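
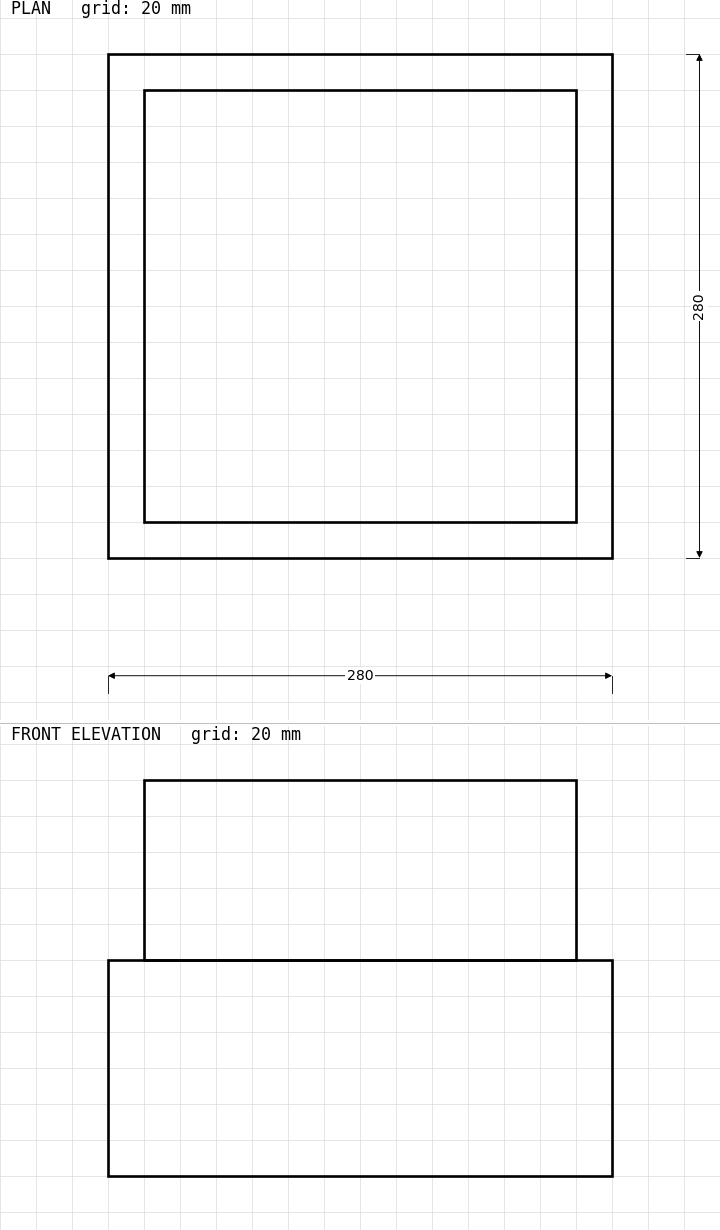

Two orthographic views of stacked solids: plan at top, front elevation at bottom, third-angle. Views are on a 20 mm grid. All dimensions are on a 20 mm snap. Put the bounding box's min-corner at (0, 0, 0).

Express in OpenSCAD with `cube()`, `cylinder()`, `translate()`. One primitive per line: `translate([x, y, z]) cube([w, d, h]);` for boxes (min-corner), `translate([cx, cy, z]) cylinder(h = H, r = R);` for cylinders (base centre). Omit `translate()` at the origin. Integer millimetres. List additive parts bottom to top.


cube([280, 280, 120]);
translate([20, 20, 120]) cube([240, 240, 100]);


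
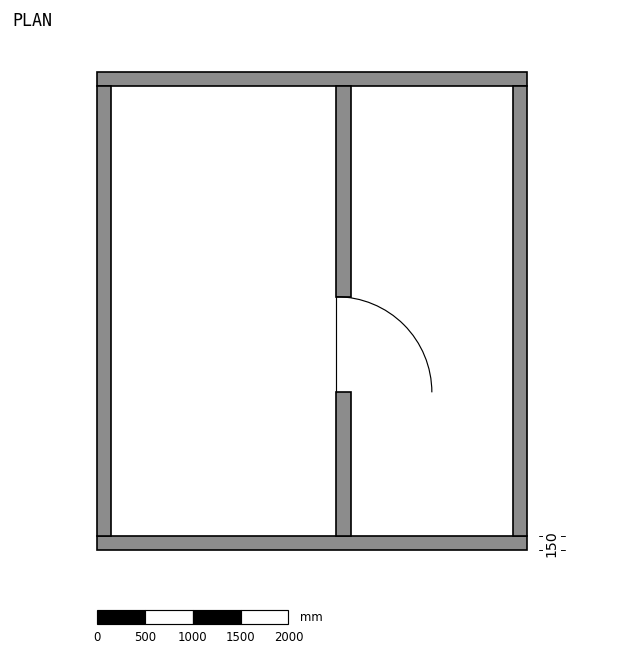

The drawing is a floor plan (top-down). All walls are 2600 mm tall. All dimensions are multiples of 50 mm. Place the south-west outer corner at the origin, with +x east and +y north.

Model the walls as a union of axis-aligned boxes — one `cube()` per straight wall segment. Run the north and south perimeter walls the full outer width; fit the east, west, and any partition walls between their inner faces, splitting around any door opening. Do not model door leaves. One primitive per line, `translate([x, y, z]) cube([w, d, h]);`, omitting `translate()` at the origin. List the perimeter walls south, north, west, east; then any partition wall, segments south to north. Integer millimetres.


cube([4500, 150, 2600]);
translate([0, 4850, 0]) cube([4500, 150, 2600]);
translate([0, 150, 0]) cube([150, 4700, 2600]);
translate([4350, 150, 0]) cube([150, 4700, 2600]);
translate([2500, 150, 0]) cube([150, 1500, 2600]);
translate([2500, 2650, 0]) cube([150, 2200, 2600]);


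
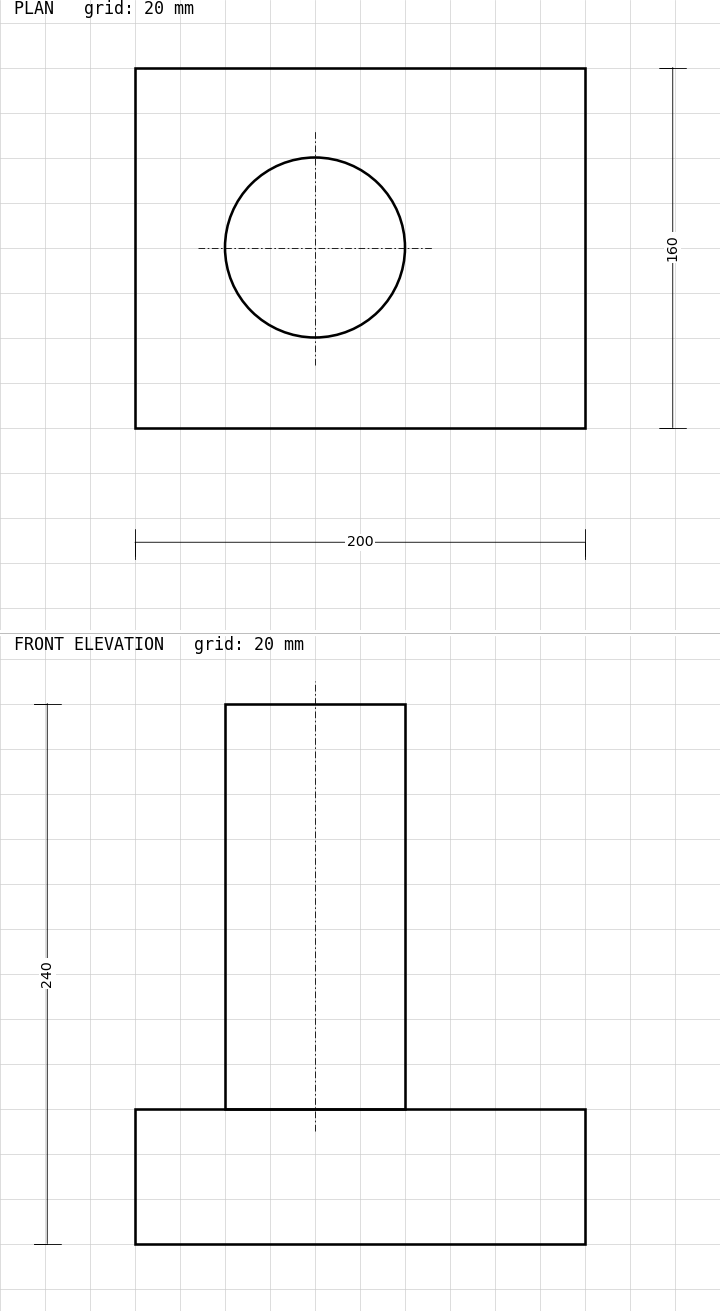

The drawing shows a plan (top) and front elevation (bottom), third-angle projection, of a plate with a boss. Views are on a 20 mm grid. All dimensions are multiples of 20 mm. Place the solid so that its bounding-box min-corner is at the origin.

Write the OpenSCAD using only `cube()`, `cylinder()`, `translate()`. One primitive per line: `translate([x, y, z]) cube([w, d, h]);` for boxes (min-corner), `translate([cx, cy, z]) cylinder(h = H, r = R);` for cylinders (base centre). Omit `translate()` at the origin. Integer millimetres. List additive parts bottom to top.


cube([200, 160, 60]);
translate([80, 80, 60]) cylinder(h = 180, r = 40);


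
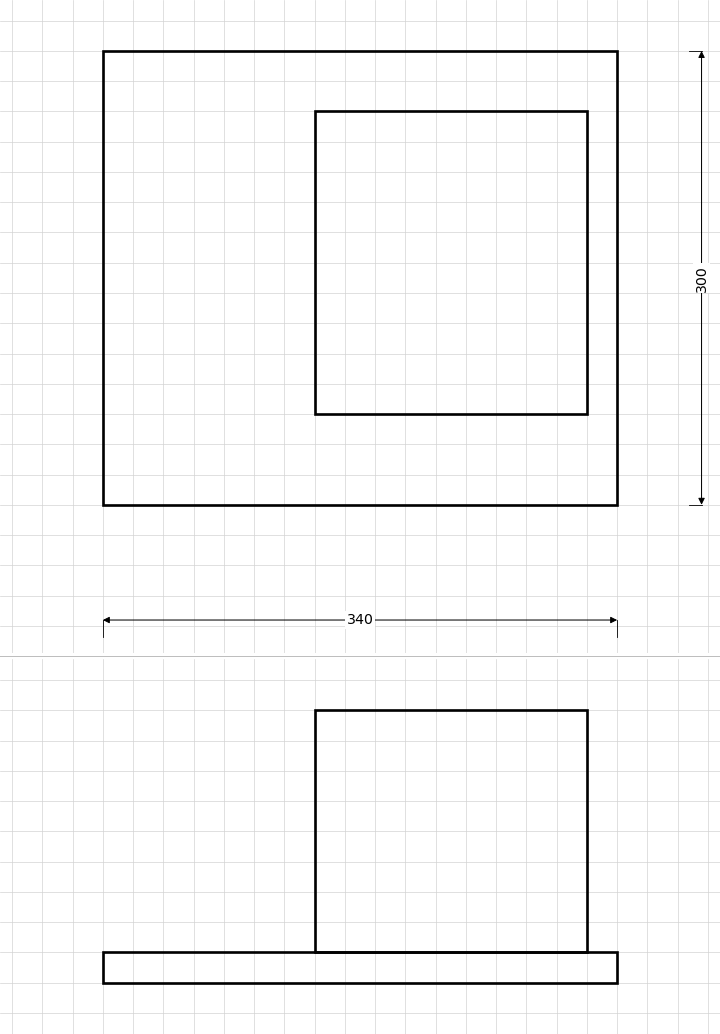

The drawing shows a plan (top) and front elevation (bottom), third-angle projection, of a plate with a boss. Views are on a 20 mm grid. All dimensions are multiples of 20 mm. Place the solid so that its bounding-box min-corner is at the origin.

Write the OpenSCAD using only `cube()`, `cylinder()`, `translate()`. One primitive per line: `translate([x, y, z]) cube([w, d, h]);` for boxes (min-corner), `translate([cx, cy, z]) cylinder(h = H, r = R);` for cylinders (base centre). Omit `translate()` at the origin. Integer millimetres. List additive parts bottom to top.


cube([340, 300, 20]);
translate([140, 60, 20]) cube([180, 200, 160]);


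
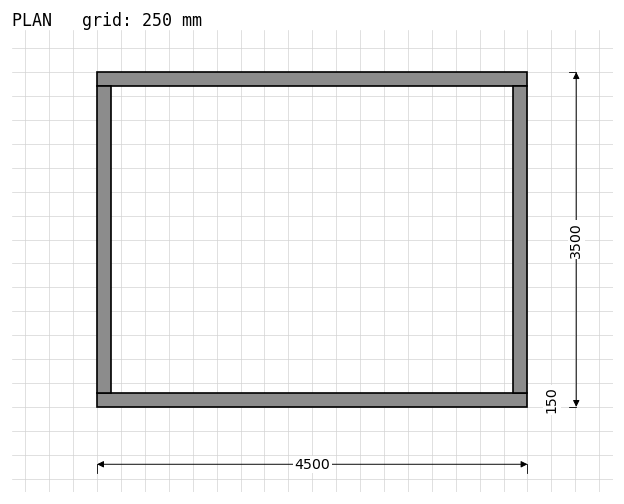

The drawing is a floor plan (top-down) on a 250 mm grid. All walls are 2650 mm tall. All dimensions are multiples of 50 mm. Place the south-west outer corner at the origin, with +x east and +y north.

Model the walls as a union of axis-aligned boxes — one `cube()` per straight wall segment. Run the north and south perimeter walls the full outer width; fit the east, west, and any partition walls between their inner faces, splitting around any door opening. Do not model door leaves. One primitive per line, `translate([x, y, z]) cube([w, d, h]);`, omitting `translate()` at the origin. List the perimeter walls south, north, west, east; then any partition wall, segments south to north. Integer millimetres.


cube([4500, 150, 2650]);
translate([0, 3350, 0]) cube([4500, 150, 2650]);
translate([0, 150, 0]) cube([150, 3200, 2650]);
translate([4350, 150, 0]) cube([150, 3200, 2650]);


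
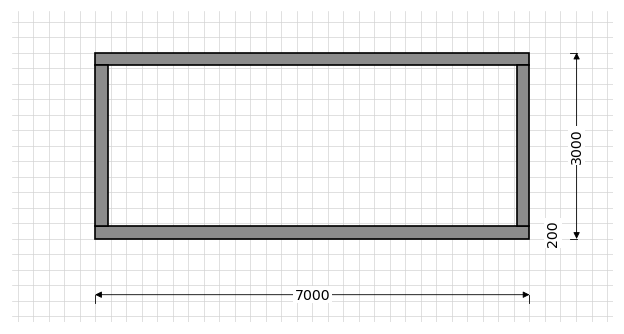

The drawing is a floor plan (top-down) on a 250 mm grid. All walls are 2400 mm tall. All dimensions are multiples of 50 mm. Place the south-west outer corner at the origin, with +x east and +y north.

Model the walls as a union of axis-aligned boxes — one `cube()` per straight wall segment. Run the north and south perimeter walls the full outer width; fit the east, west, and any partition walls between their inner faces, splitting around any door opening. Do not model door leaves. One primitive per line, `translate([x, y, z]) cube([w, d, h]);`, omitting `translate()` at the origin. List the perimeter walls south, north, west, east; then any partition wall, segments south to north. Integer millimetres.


cube([7000, 200, 2400]);
translate([0, 2800, 0]) cube([7000, 200, 2400]);
translate([0, 200, 0]) cube([200, 2600, 2400]);
translate([6800, 200, 0]) cube([200, 2600, 2400]);


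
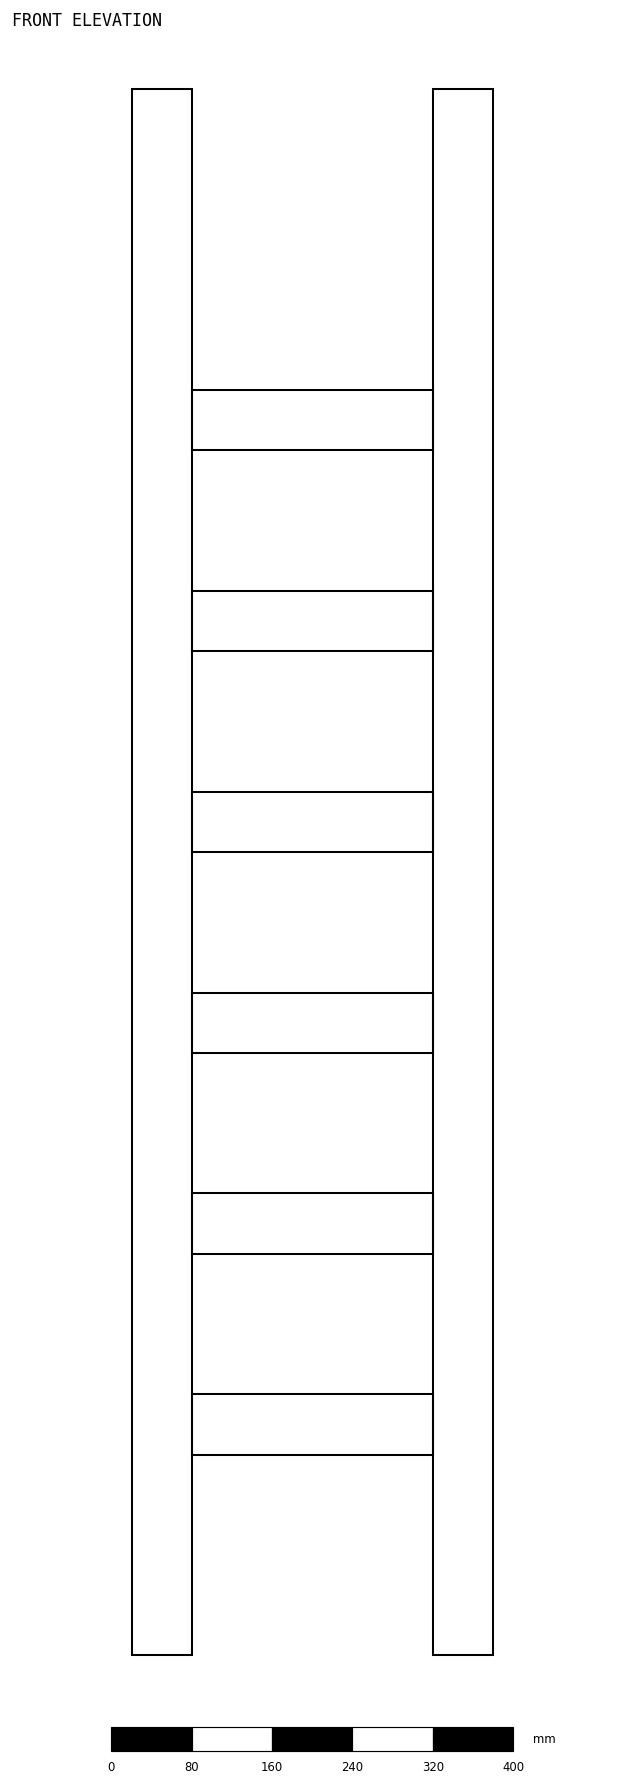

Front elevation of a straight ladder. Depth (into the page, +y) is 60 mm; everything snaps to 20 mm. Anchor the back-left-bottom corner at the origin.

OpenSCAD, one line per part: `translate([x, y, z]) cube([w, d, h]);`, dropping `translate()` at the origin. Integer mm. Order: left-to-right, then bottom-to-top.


cube([60, 60, 1560]);
translate([60, 0, 200]) cube([240, 60, 60]);
translate([60, 0, 400]) cube([240, 60, 60]);
translate([60, 0, 600]) cube([240, 60, 60]);
translate([60, 0, 800]) cube([240, 60, 60]);
translate([60, 0, 1000]) cube([240, 60, 60]);
translate([60, 0, 1200]) cube([240, 60, 60]);
translate([300, 0, 0]) cube([60, 60, 1560]);


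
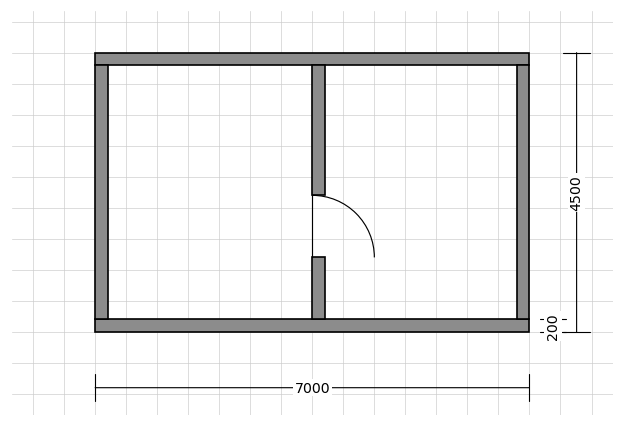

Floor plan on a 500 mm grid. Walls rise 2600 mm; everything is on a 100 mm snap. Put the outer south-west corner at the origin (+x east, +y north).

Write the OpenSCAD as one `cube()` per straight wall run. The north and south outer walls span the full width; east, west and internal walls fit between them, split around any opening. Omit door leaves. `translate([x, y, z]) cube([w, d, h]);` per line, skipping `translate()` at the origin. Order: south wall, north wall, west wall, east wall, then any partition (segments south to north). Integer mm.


cube([7000, 200, 2600]);
translate([0, 4300, 0]) cube([7000, 200, 2600]);
translate([0, 200, 0]) cube([200, 4100, 2600]);
translate([6800, 200, 0]) cube([200, 4100, 2600]);
translate([3500, 200, 0]) cube([200, 1000, 2600]);
translate([3500, 2200, 0]) cube([200, 2100, 2600]);


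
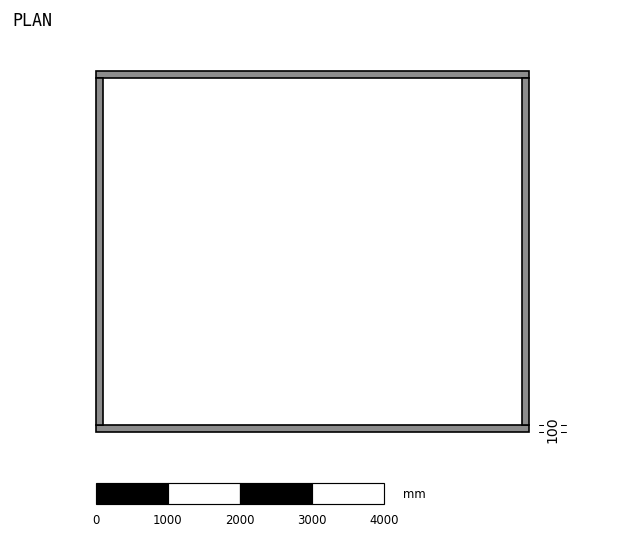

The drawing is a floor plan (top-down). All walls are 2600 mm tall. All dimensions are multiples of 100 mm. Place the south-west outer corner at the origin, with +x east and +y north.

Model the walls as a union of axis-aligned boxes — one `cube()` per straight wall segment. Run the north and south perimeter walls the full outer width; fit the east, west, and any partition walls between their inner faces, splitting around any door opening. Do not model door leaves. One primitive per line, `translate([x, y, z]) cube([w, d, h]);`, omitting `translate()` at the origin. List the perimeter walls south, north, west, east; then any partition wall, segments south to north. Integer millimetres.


cube([6000, 100, 2600]);
translate([0, 4900, 0]) cube([6000, 100, 2600]);
translate([0, 100, 0]) cube([100, 4800, 2600]);
translate([5900, 100, 0]) cube([100, 4800, 2600]);


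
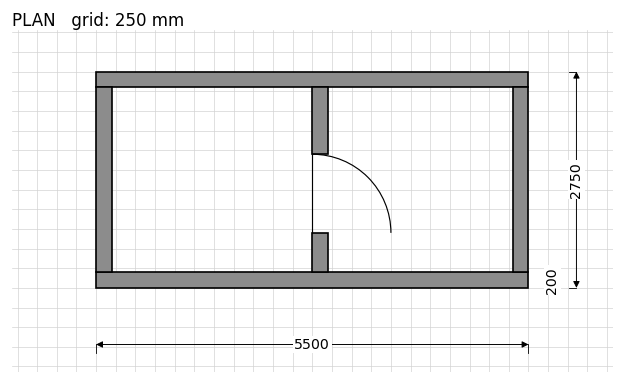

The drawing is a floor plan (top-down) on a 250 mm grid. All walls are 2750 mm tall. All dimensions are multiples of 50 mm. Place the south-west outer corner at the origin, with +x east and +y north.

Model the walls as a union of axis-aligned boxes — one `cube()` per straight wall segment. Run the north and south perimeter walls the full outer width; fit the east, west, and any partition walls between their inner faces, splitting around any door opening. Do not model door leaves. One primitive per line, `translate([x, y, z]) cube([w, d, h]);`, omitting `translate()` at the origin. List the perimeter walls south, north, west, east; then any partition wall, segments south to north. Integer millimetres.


cube([5500, 200, 2750]);
translate([0, 2550, 0]) cube([5500, 200, 2750]);
translate([0, 200, 0]) cube([200, 2350, 2750]);
translate([5300, 200, 0]) cube([200, 2350, 2750]);
translate([2750, 200, 0]) cube([200, 500, 2750]);
translate([2750, 1700, 0]) cube([200, 850, 2750]);


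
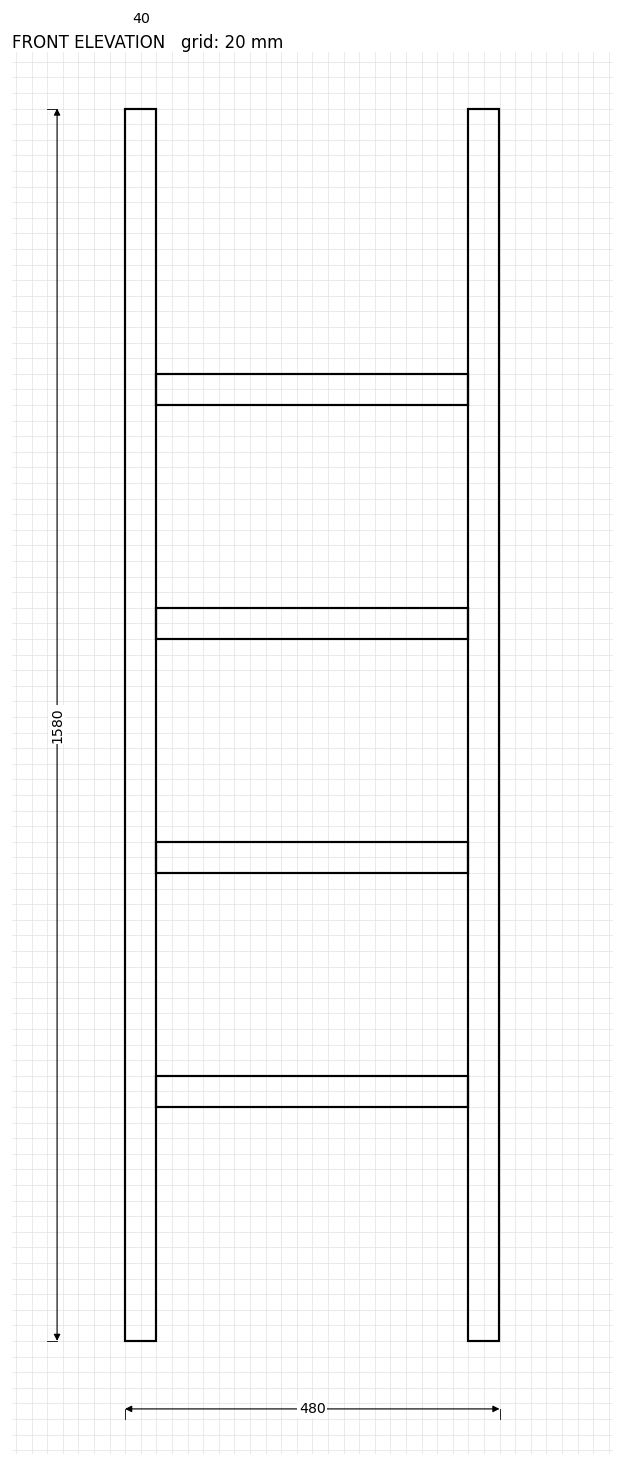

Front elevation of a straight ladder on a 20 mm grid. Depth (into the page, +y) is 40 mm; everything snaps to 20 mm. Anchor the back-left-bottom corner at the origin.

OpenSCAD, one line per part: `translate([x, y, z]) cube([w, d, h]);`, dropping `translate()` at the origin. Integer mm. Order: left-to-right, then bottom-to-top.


cube([40, 40, 1580]);
translate([40, 0, 300]) cube([400, 40, 40]);
translate([40, 0, 600]) cube([400, 40, 40]);
translate([40, 0, 900]) cube([400, 40, 40]);
translate([40, 0, 1200]) cube([400, 40, 40]);
translate([440, 0, 0]) cube([40, 40, 1580]);


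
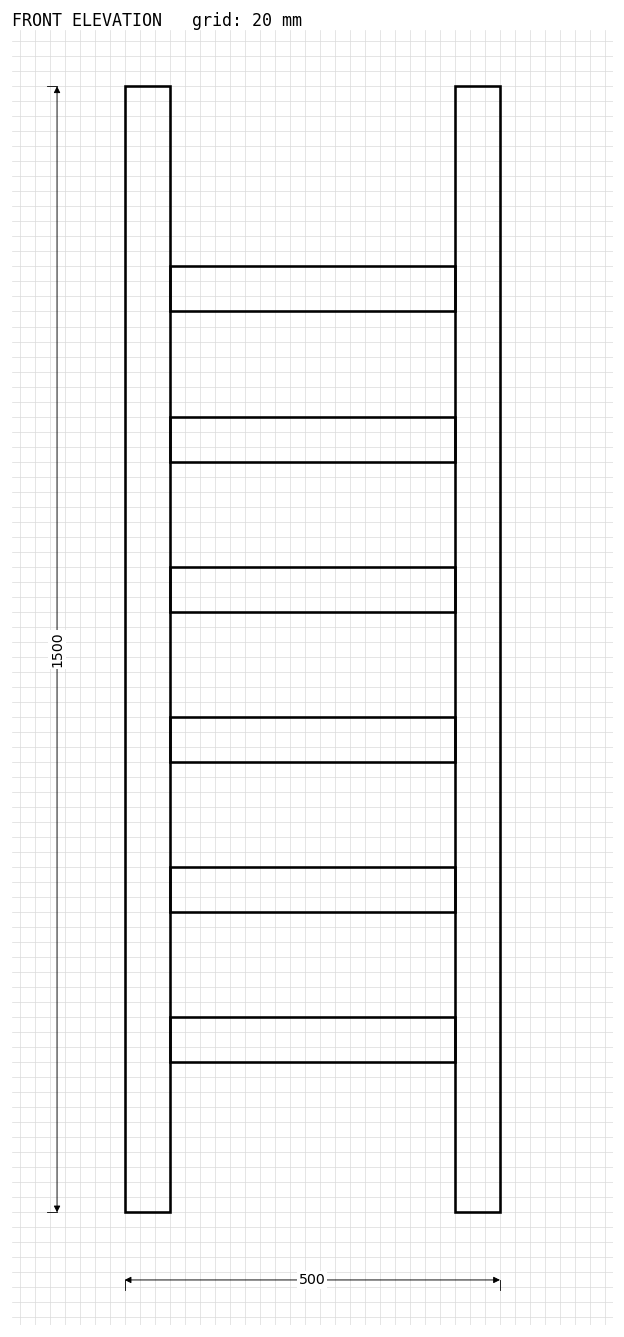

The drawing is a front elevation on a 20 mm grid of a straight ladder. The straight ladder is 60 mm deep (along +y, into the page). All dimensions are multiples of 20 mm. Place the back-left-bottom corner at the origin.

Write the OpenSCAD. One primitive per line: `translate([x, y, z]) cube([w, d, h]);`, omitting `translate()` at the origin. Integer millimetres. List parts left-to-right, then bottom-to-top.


cube([60, 60, 1500]);
translate([60, 0, 200]) cube([380, 60, 60]);
translate([60, 0, 400]) cube([380, 60, 60]);
translate([60, 0, 600]) cube([380, 60, 60]);
translate([60, 0, 800]) cube([380, 60, 60]);
translate([60, 0, 1000]) cube([380, 60, 60]);
translate([60, 0, 1200]) cube([380, 60, 60]);
translate([440, 0, 0]) cube([60, 60, 1500]);


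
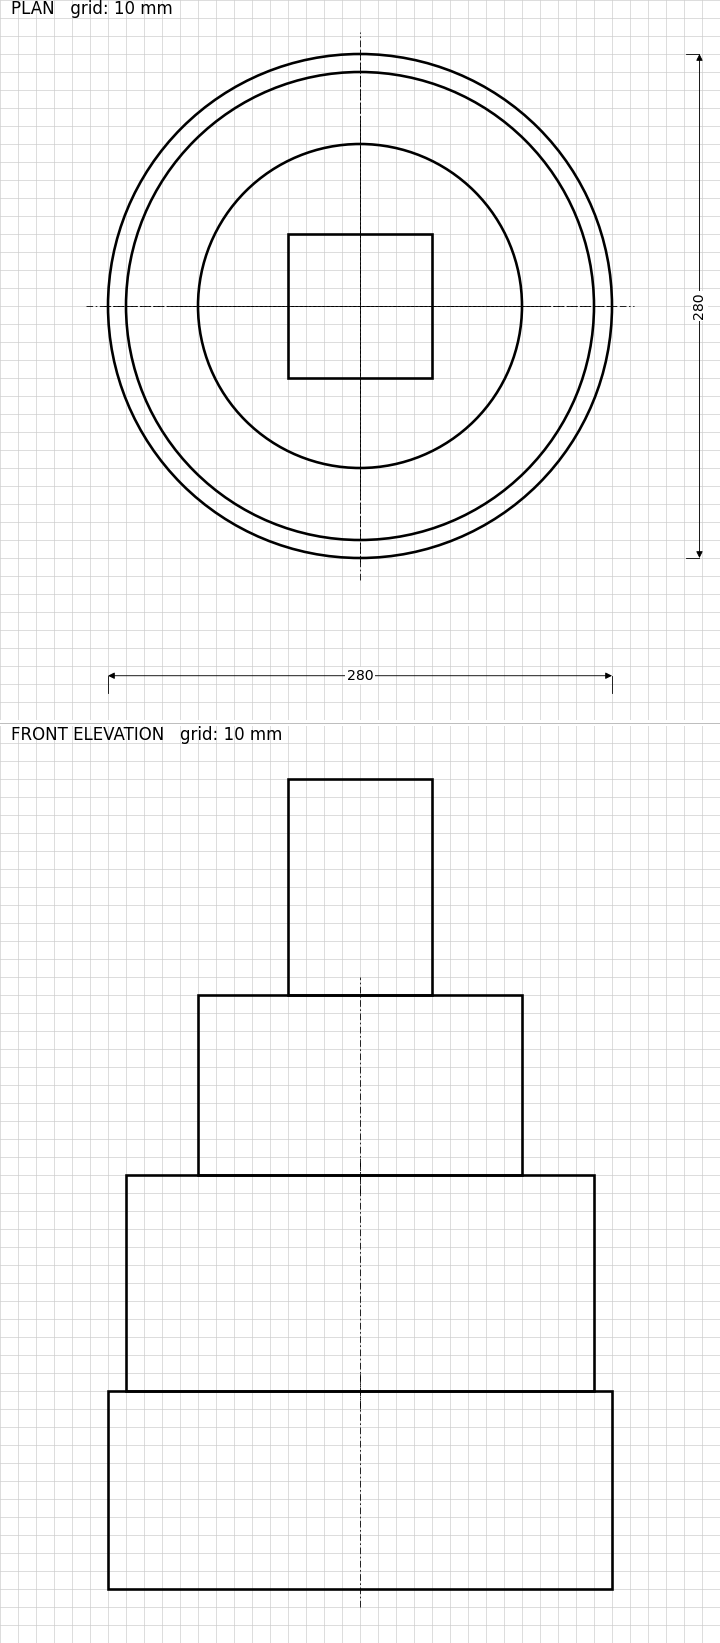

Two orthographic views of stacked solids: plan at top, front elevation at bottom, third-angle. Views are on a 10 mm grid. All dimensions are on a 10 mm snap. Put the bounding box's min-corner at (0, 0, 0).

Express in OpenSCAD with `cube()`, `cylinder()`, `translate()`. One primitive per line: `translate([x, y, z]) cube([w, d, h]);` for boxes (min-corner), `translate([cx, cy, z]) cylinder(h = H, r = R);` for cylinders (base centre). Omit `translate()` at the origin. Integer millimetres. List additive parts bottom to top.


translate([140, 140, 0]) cylinder(h = 110, r = 140);
translate([140, 140, 110]) cylinder(h = 120, r = 130);
translate([140, 140, 230]) cylinder(h = 100, r = 90);
translate([100, 100, 330]) cube([80, 80, 120]);


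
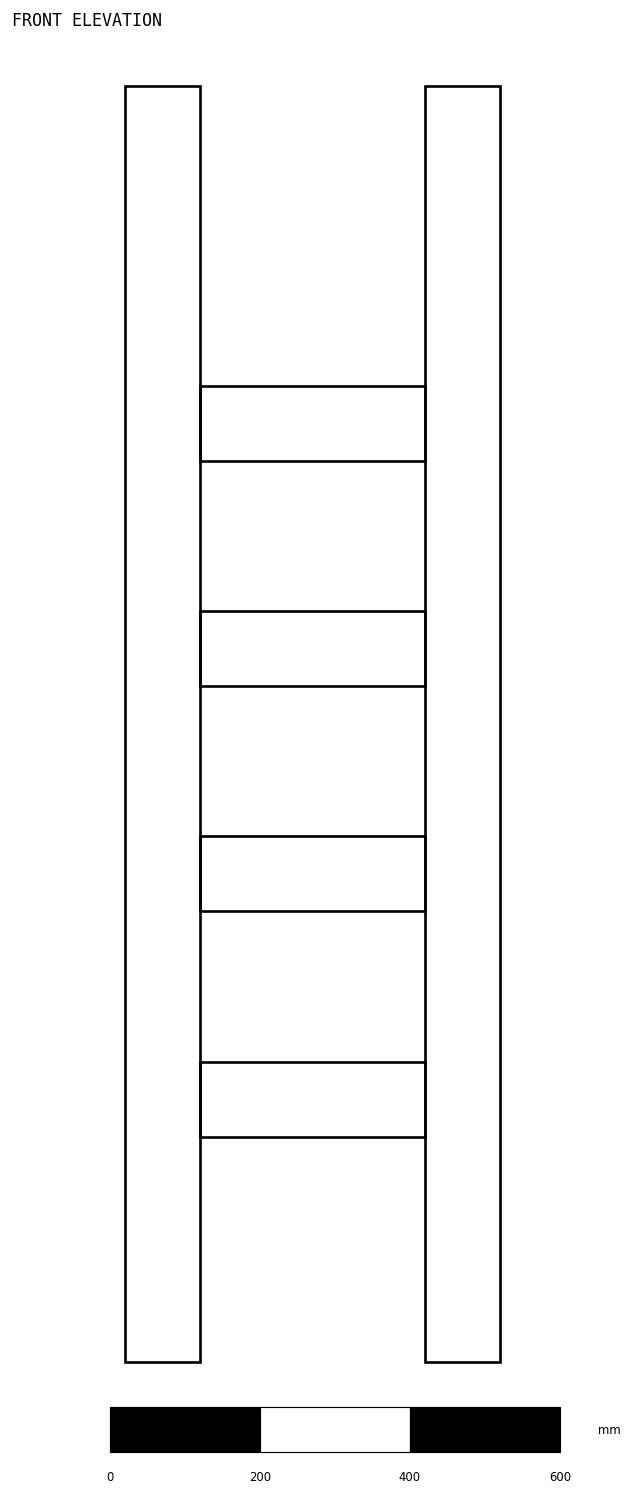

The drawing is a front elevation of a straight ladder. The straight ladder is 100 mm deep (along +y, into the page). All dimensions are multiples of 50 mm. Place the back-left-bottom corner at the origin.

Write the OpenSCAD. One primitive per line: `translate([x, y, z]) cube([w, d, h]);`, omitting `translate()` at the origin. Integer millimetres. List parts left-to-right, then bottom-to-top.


cube([100, 100, 1700]);
translate([100, 0, 300]) cube([300, 100, 100]);
translate([100, 0, 600]) cube([300, 100, 100]);
translate([100, 0, 900]) cube([300, 100, 100]);
translate([100, 0, 1200]) cube([300, 100, 100]);
translate([400, 0, 0]) cube([100, 100, 1700]);


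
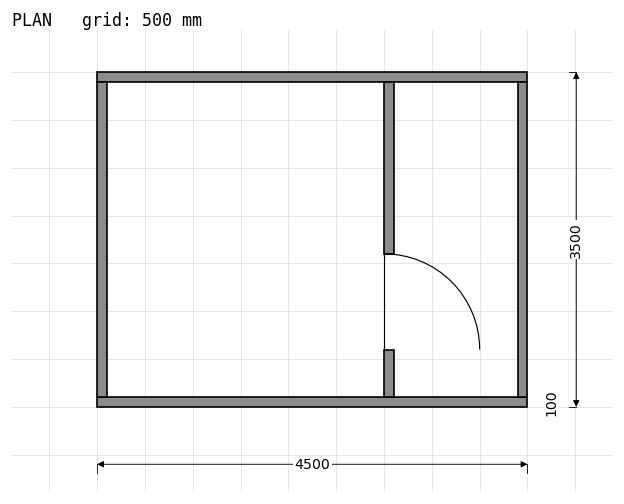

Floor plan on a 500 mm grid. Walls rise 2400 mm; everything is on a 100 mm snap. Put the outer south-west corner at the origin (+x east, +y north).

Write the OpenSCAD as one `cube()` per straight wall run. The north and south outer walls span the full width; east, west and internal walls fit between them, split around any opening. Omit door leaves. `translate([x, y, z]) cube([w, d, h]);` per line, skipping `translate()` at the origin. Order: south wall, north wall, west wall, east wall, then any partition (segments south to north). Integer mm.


cube([4500, 100, 2400]);
translate([0, 3400, 0]) cube([4500, 100, 2400]);
translate([0, 100, 0]) cube([100, 3300, 2400]);
translate([4400, 100, 0]) cube([100, 3300, 2400]);
translate([3000, 100, 0]) cube([100, 500, 2400]);
translate([3000, 1600, 0]) cube([100, 1800, 2400]);


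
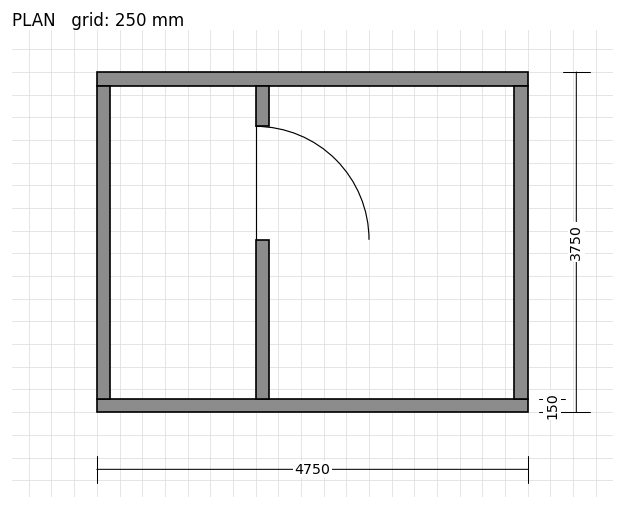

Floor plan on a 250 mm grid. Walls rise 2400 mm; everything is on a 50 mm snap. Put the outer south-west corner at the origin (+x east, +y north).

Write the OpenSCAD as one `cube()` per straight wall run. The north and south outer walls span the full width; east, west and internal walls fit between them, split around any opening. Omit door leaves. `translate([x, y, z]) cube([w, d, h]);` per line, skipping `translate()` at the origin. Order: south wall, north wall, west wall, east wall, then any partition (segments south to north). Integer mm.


cube([4750, 150, 2400]);
translate([0, 3600, 0]) cube([4750, 150, 2400]);
translate([0, 150, 0]) cube([150, 3450, 2400]);
translate([4600, 150, 0]) cube([150, 3450, 2400]);
translate([1750, 150, 0]) cube([150, 1750, 2400]);
translate([1750, 3150, 0]) cube([150, 450, 2400]);


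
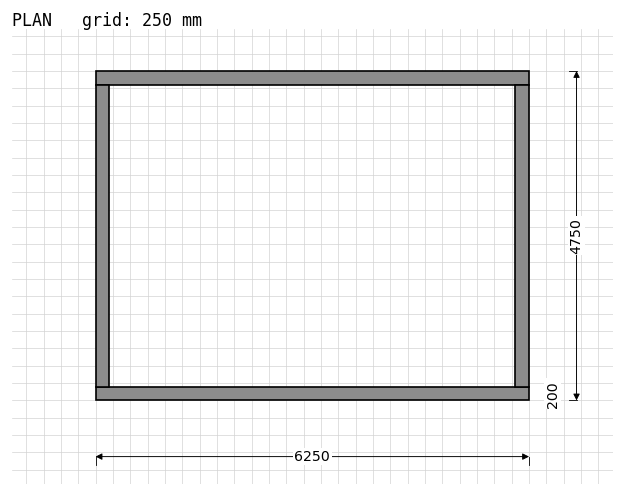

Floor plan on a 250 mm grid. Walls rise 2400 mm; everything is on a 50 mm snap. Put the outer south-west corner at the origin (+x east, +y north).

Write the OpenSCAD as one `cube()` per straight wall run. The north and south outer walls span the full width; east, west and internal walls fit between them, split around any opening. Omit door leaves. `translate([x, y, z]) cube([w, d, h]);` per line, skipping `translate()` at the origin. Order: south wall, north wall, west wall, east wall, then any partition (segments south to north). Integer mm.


cube([6250, 200, 2400]);
translate([0, 4550, 0]) cube([6250, 200, 2400]);
translate([0, 200, 0]) cube([200, 4350, 2400]);
translate([6050, 200, 0]) cube([200, 4350, 2400]);


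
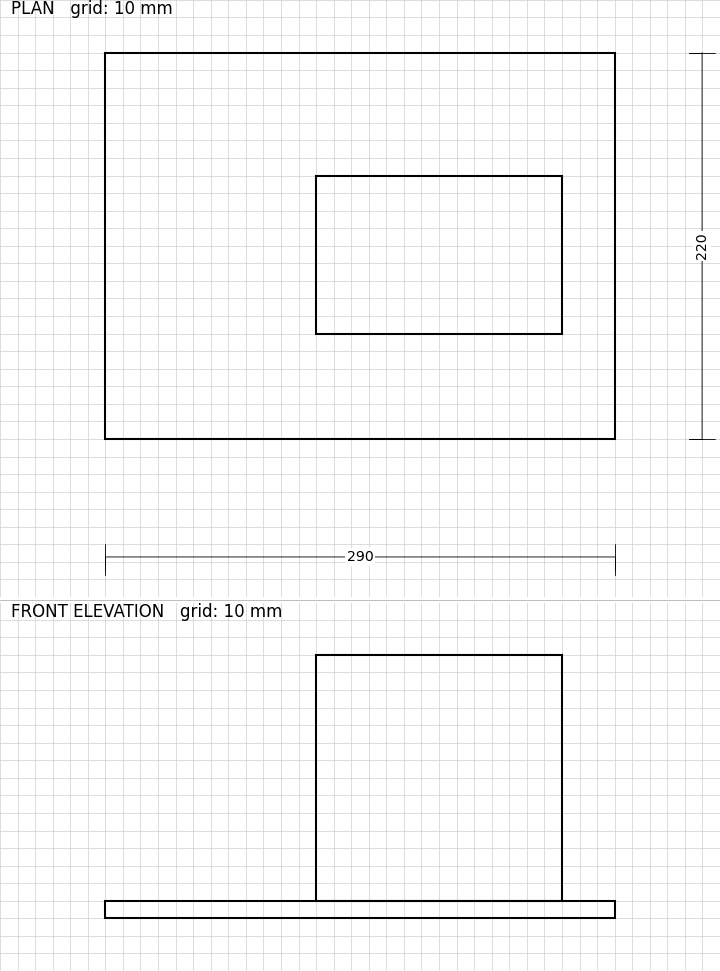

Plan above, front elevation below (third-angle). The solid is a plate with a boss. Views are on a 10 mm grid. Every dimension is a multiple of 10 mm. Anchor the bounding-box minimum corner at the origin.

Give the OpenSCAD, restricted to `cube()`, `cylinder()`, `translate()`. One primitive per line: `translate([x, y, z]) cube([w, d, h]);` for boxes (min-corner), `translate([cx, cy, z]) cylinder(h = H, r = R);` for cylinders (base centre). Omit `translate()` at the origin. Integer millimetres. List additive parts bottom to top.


cube([290, 220, 10]);
translate([120, 60, 10]) cube([140, 90, 140]);


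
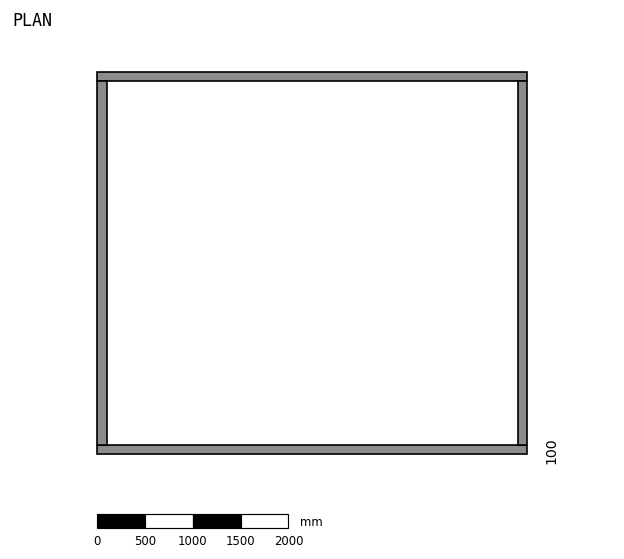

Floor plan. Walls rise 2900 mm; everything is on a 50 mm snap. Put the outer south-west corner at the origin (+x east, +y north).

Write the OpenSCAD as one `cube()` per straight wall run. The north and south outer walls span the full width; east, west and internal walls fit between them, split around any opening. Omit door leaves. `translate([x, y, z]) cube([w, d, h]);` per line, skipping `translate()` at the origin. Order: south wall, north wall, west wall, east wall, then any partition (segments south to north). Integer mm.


cube([4500, 100, 2900]);
translate([0, 3900, 0]) cube([4500, 100, 2900]);
translate([0, 100, 0]) cube([100, 3800, 2900]);
translate([4400, 100, 0]) cube([100, 3800, 2900]);


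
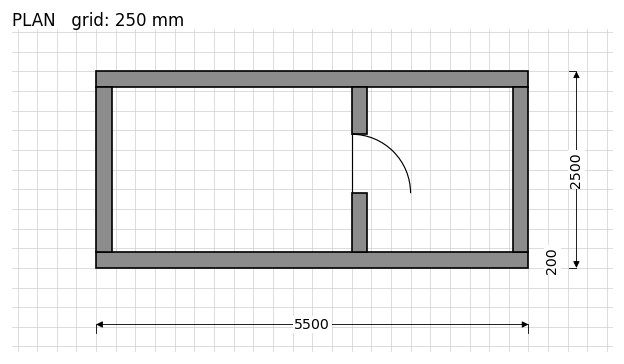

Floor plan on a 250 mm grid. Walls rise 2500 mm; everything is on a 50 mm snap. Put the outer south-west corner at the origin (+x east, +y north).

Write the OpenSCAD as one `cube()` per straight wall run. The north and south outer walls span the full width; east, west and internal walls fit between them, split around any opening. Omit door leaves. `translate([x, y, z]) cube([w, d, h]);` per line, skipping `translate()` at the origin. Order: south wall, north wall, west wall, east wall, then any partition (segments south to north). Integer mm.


cube([5500, 200, 2500]);
translate([0, 2300, 0]) cube([5500, 200, 2500]);
translate([0, 200, 0]) cube([200, 2100, 2500]);
translate([5300, 200, 0]) cube([200, 2100, 2500]);
translate([3250, 200, 0]) cube([200, 750, 2500]);
translate([3250, 1700, 0]) cube([200, 600, 2500]);


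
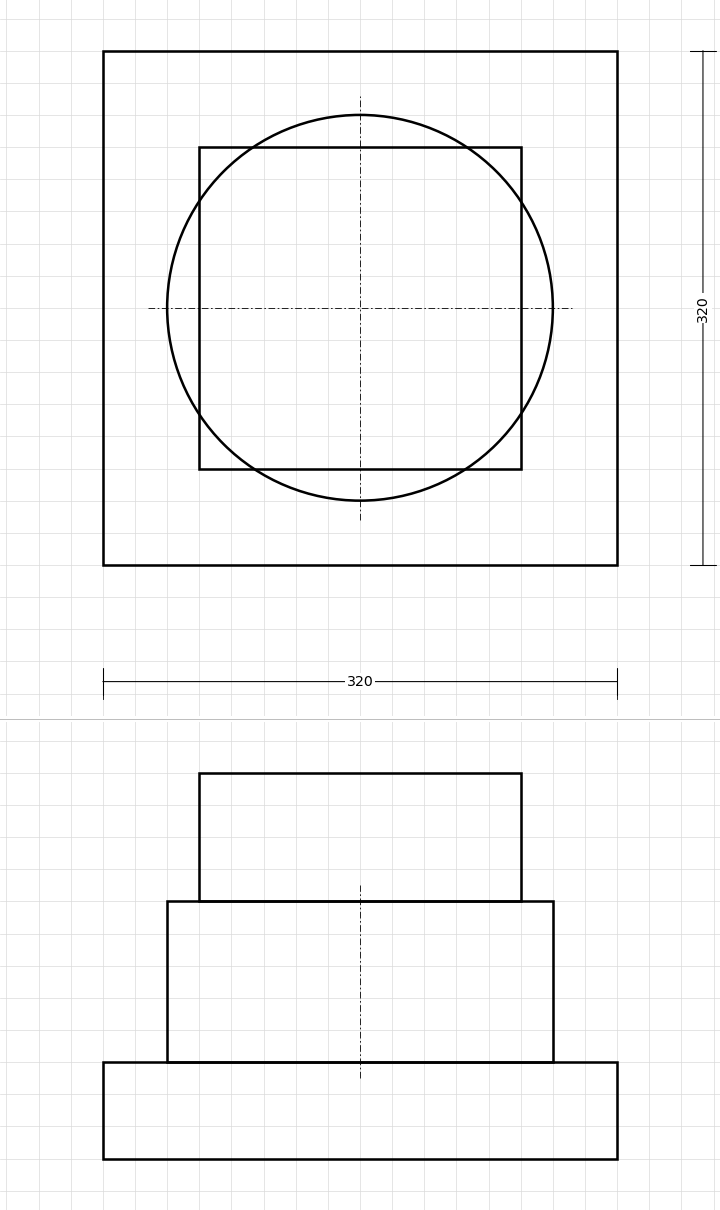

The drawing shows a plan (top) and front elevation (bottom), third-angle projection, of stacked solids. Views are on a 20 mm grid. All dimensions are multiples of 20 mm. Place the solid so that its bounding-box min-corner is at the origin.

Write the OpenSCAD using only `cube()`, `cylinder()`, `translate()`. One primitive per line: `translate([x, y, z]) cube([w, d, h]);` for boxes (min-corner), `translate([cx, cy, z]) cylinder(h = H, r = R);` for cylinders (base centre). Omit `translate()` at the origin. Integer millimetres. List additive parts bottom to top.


cube([320, 320, 60]);
translate([160, 160, 60]) cylinder(h = 100, r = 120);
translate([60, 60, 160]) cube([200, 200, 80]);


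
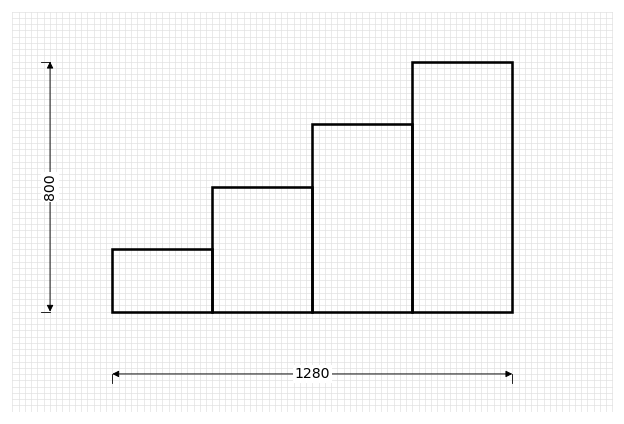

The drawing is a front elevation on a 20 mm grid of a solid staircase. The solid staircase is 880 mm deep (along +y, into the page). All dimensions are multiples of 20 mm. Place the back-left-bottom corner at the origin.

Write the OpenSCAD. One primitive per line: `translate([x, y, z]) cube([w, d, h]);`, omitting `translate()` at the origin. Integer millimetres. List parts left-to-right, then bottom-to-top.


cube([320, 880, 200]);
translate([320, 0, 0]) cube([320, 880, 400]);
translate([640, 0, 0]) cube([320, 880, 600]);
translate([960, 0, 0]) cube([320, 880, 800]);


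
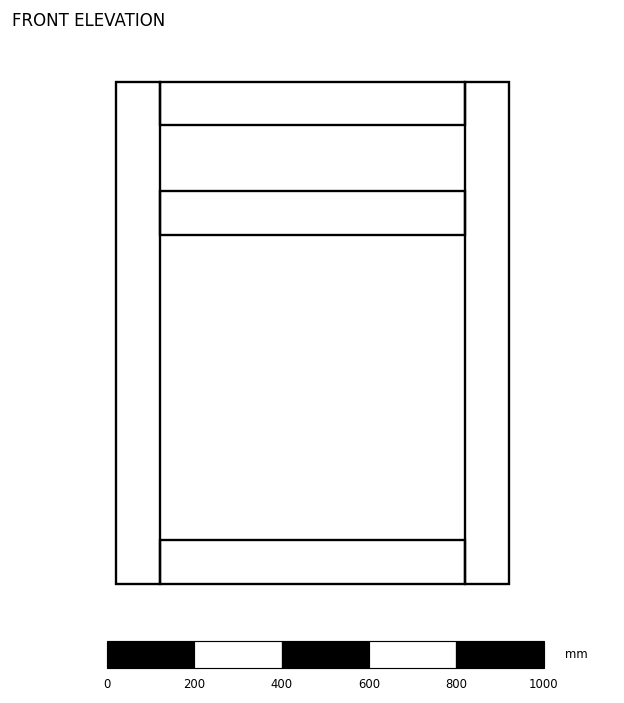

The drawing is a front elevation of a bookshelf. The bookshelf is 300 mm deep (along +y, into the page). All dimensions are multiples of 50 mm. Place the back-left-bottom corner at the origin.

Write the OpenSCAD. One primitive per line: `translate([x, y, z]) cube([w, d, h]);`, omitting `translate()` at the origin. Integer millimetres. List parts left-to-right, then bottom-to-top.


cube([100, 300, 1150]);
translate([100, 0, 0]) cube([700, 300, 100]);
translate([100, 0, 800]) cube([700, 300, 100]);
translate([100, 0, 1050]) cube([700, 300, 100]);
translate([800, 0, 0]) cube([100, 300, 1150]);


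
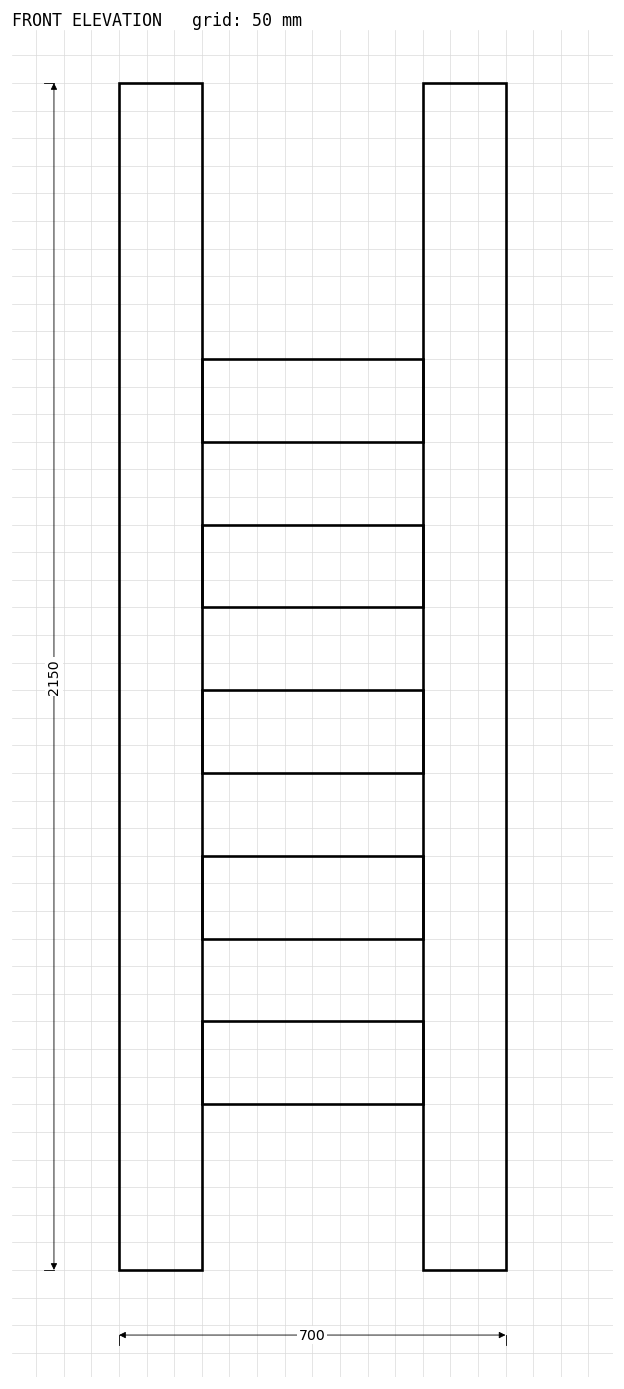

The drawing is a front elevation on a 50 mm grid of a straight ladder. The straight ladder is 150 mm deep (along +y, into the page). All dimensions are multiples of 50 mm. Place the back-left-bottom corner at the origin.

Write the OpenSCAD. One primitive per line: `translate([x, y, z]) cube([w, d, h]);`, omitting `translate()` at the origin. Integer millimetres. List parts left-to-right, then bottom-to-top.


cube([150, 150, 2150]);
translate([150, 0, 300]) cube([400, 150, 150]);
translate([150, 0, 600]) cube([400, 150, 150]);
translate([150, 0, 900]) cube([400, 150, 150]);
translate([150, 0, 1200]) cube([400, 150, 150]);
translate([150, 0, 1500]) cube([400, 150, 150]);
translate([550, 0, 0]) cube([150, 150, 2150]);


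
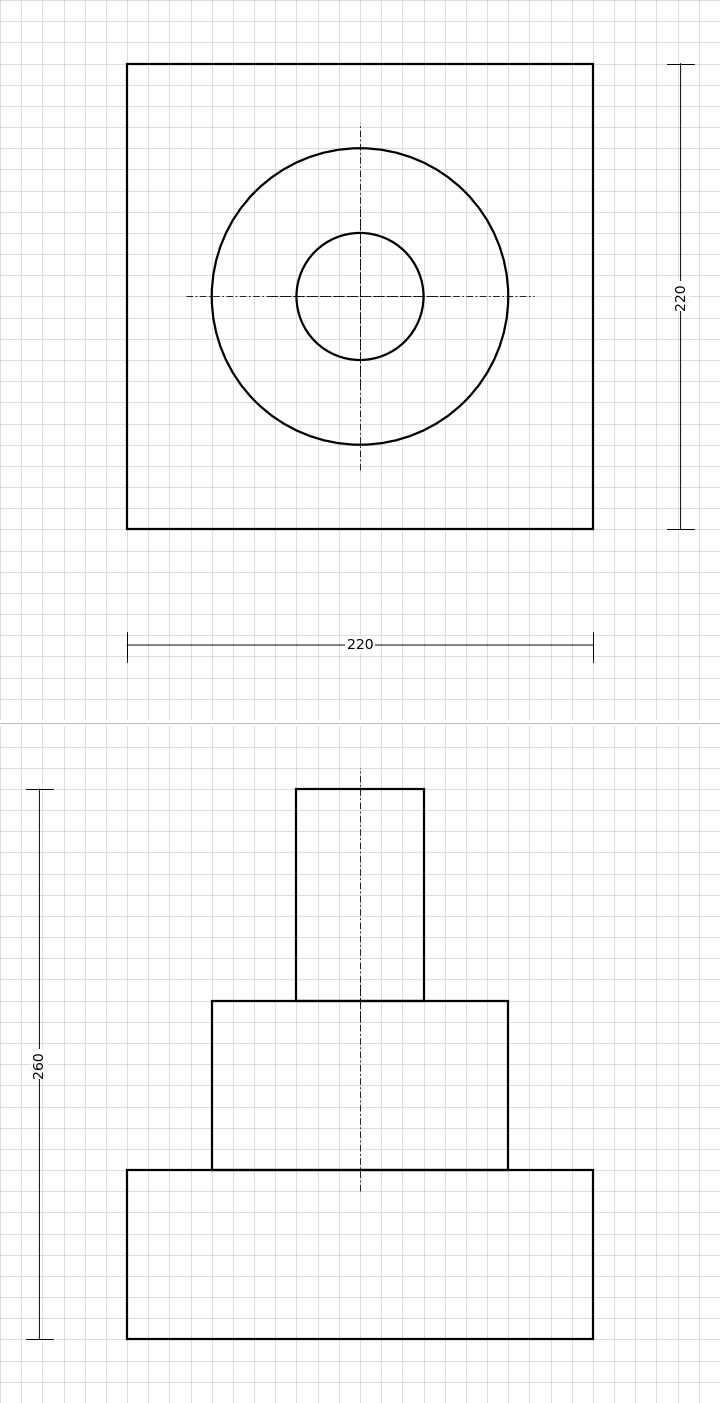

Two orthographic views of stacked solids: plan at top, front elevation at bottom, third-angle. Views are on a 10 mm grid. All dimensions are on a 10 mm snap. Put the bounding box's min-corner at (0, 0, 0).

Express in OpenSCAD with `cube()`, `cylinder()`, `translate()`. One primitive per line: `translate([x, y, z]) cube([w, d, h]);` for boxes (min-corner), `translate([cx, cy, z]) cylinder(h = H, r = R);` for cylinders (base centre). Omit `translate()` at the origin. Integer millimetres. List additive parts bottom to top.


cube([220, 220, 80]);
translate([110, 110, 80]) cylinder(h = 80, r = 70);
translate([110, 110, 160]) cylinder(h = 100, r = 30);


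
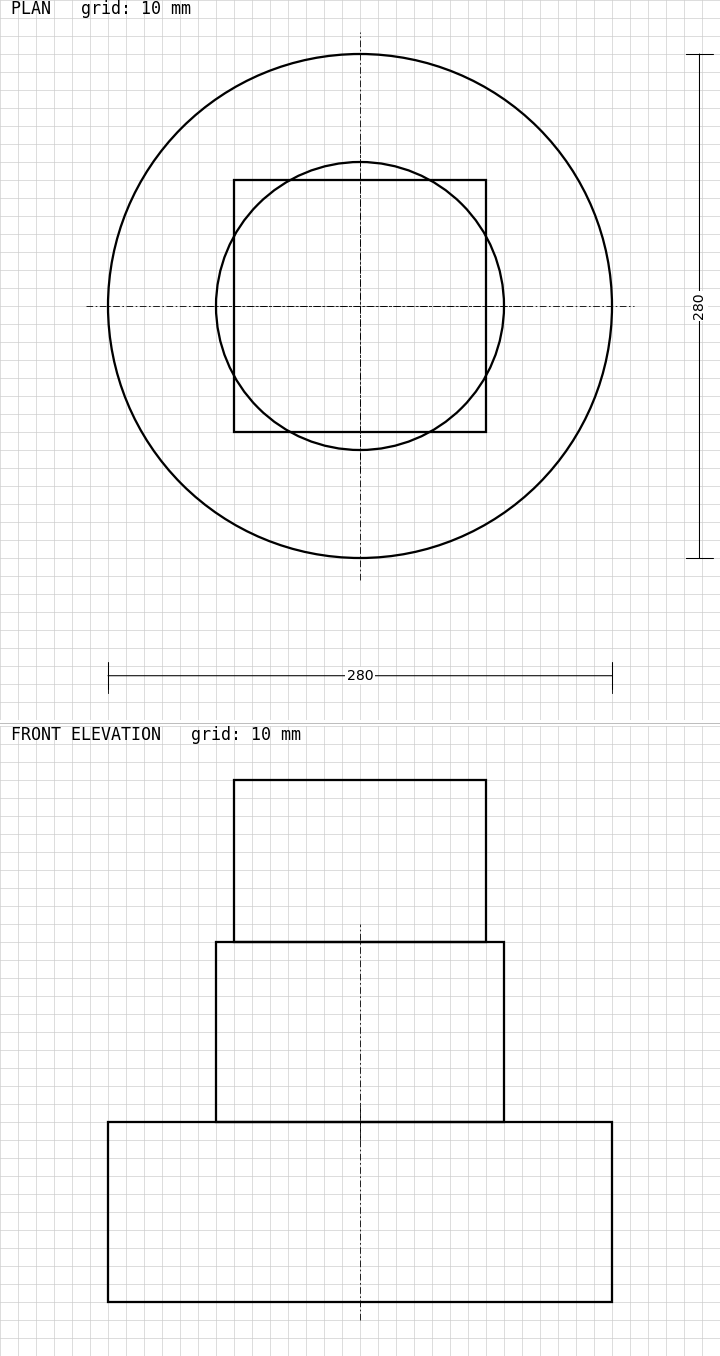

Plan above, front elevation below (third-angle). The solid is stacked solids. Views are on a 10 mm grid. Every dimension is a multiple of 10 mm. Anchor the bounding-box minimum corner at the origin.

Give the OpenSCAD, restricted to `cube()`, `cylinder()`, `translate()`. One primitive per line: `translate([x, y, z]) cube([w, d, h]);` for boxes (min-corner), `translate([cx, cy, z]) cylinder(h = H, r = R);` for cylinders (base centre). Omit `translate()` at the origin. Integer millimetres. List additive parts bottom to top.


translate([140, 140, 0]) cylinder(h = 100, r = 140);
translate([140, 140, 100]) cylinder(h = 100, r = 80);
translate([70, 70, 200]) cube([140, 140, 90]);


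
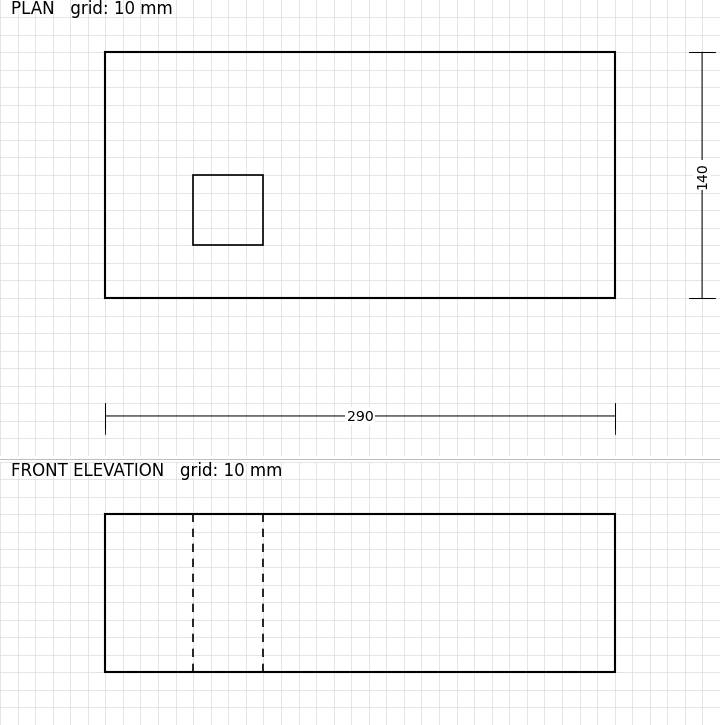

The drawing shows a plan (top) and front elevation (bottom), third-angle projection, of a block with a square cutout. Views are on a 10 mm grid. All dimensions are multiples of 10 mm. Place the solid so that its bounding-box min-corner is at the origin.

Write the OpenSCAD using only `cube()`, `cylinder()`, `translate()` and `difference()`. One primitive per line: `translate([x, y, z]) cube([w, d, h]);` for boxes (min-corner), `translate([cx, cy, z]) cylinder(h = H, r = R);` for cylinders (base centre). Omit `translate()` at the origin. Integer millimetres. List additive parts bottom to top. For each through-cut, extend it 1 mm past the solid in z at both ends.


difference() {
  cube([290, 140, 90]);
  translate([50, 30, -1]) cube([40, 40, 92]);
}


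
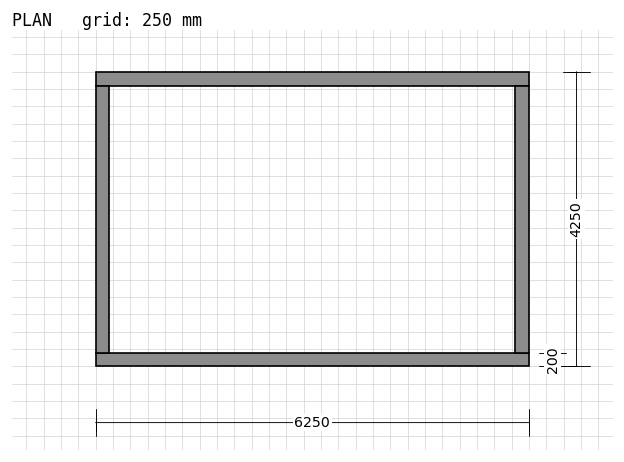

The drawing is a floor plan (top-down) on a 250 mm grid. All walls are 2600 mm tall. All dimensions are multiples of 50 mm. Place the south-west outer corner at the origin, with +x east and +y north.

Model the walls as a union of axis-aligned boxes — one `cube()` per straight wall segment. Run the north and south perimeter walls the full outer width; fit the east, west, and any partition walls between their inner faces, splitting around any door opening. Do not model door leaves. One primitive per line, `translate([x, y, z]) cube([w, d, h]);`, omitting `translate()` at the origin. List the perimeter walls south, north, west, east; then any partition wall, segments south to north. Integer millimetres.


cube([6250, 200, 2600]);
translate([0, 4050, 0]) cube([6250, 200, 2600]);
translate([0, 200, 0]) cube([200, 3850, 2600]);
translate([6050, 200, 0]) cube([200, 3850, 2600]);


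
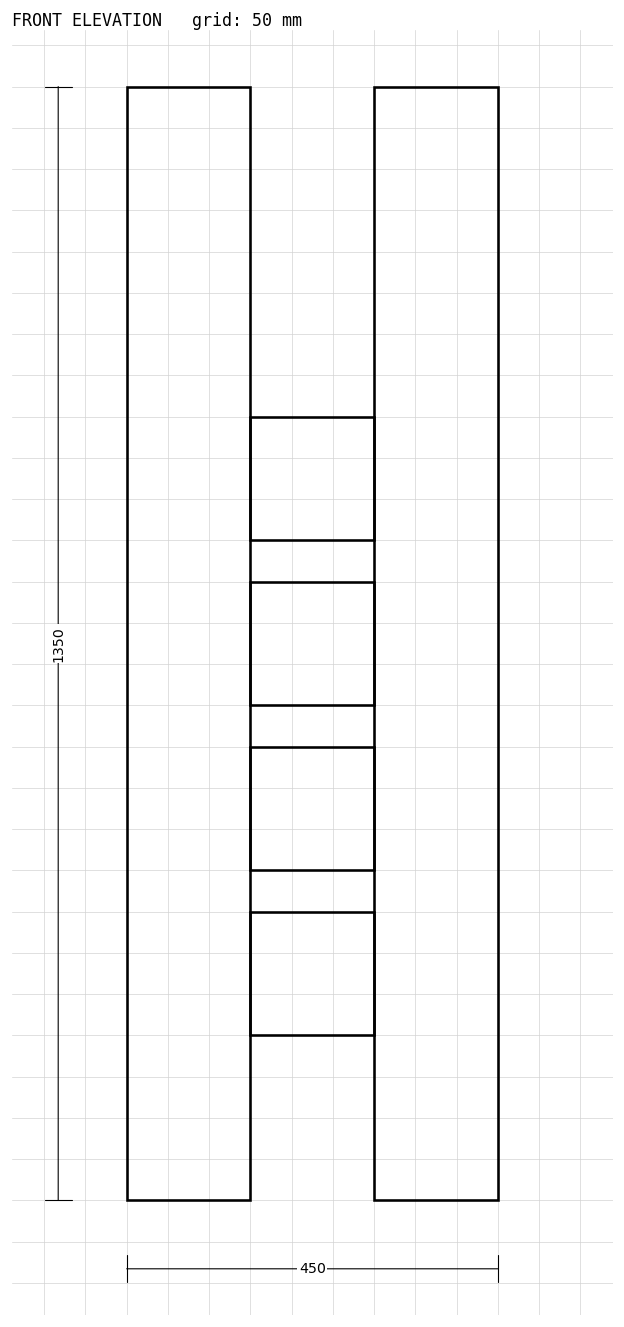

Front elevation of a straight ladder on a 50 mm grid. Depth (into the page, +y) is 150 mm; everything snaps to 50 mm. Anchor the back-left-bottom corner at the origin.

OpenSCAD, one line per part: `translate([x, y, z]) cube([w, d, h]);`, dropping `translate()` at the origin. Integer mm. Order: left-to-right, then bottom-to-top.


cube([150, 150, 1350]);
translate([150, 0, 200]) cube([150, 150, 150]);
translate([150, 0, 400]) cube([150, 150, 150]);
translate([150, 0, 600]) cube([150, 150, 150]);
translate([150, 0, 800]) cube([150, 150, 150]);
translate([300, 0, 0]) cube([150, 150, 1350]);


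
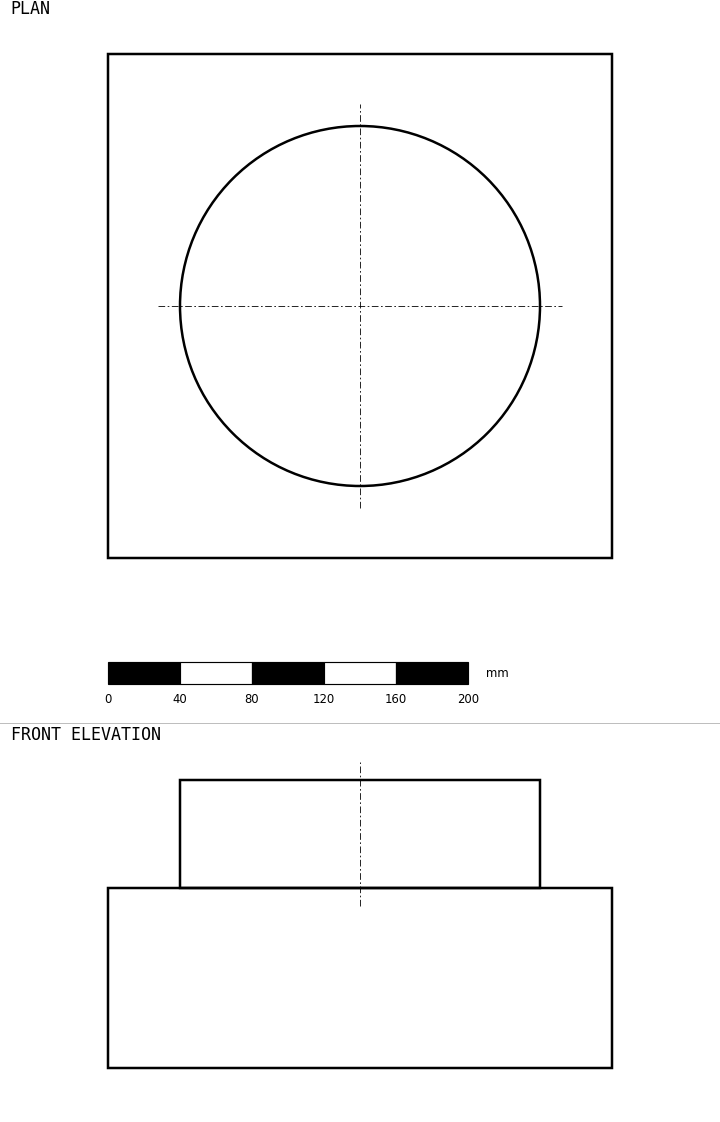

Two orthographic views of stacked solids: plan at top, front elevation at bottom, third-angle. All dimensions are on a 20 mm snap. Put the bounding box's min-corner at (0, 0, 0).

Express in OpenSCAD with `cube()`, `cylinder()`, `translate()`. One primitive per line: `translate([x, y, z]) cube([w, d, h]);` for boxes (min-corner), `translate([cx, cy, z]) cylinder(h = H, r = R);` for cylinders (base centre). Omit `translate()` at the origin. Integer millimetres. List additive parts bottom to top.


cube([280, 280, 100]);
translate([140, 140, 100]) cylinder(h = 60, r = 100);


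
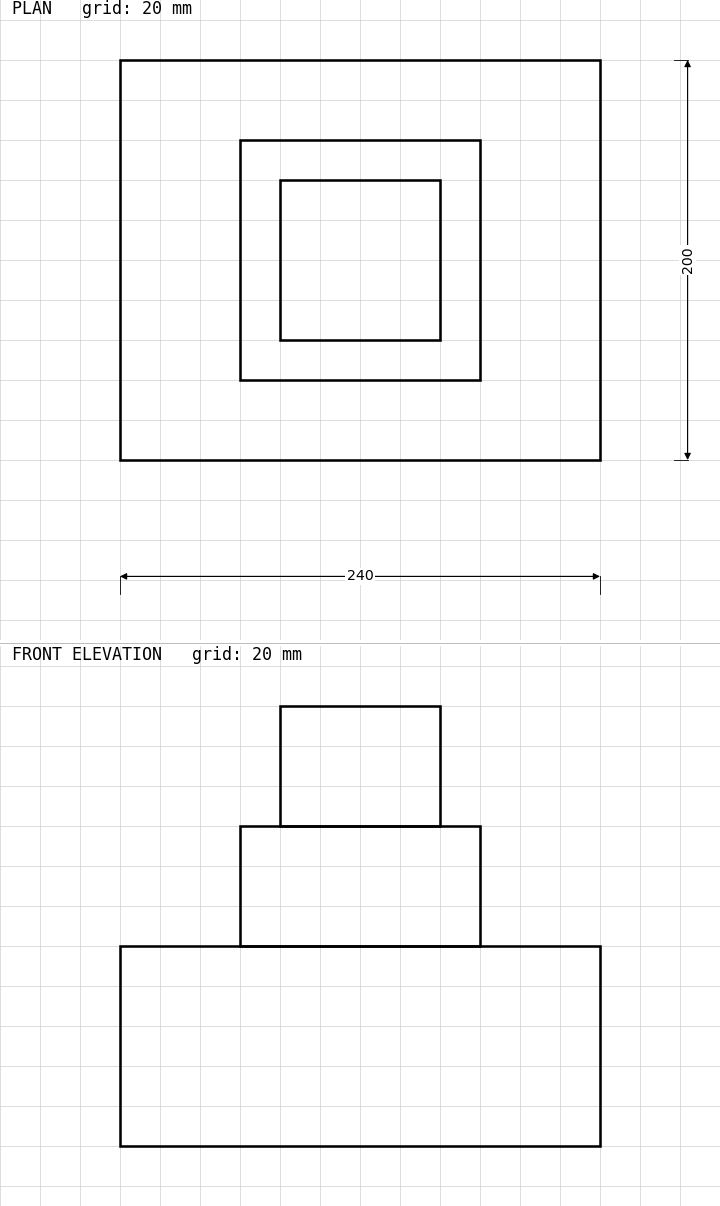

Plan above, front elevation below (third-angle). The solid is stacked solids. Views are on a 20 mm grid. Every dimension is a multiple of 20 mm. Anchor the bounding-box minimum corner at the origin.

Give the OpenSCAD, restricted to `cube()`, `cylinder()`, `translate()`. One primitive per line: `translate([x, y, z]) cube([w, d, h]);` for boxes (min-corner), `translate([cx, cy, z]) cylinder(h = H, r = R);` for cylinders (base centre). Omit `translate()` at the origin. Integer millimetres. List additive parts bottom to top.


cube([240, 200, 100]);
translate([60, 40, 100]) cube([120, 120, 60]);
translate([80, 60, 160]) cube([80, 80, 60]);


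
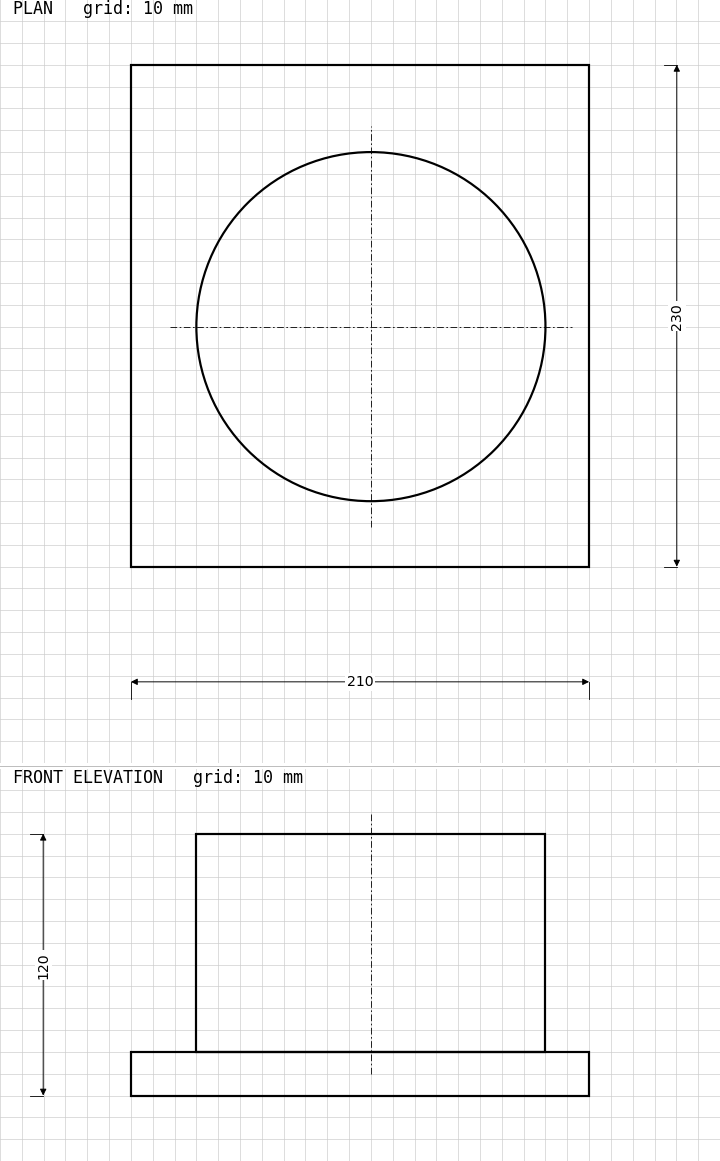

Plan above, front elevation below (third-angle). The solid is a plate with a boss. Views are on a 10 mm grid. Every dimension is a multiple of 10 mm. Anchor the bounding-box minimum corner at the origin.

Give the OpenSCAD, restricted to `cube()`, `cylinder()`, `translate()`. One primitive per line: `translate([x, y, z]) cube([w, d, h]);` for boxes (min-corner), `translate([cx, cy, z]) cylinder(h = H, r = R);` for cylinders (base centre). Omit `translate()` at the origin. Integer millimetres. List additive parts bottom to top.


cube([210, 230, 20]);
translate([110, 110, 20]) cylinder(h = 100, r = 80);


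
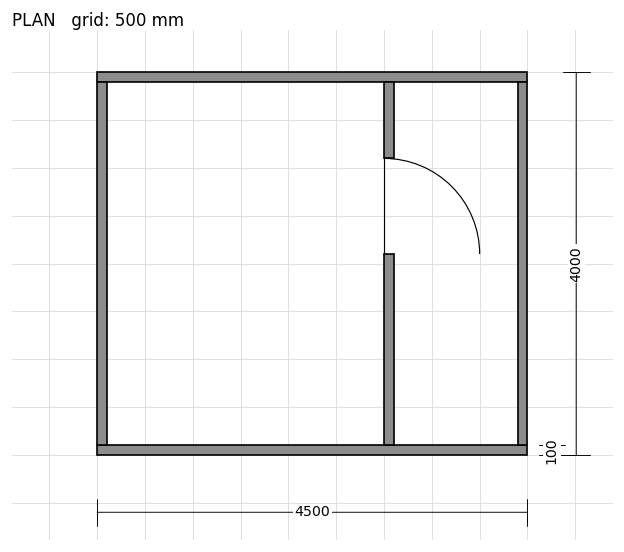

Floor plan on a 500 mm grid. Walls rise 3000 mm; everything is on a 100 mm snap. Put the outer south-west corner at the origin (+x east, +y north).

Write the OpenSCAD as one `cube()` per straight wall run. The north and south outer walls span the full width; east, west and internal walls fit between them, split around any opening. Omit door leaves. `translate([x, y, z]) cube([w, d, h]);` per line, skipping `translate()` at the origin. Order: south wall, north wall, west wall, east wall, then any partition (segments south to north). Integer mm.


cube([4500, 100, 3000]);
translate([0, 3900, 0]) cube([4500, 100, 3000]);
translate([0, 100, 0]) cube([100, 3800, 3000]);
translate([4400, 100, 0]) cube([100, 3800, 3000]);
translate([3000, 100, 0]) cube([100, 2000, 3000]);
translate([3000, 3100, 0]) cube([100, 800, 3000]);


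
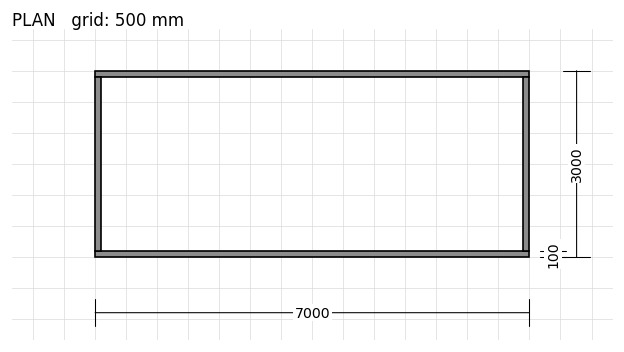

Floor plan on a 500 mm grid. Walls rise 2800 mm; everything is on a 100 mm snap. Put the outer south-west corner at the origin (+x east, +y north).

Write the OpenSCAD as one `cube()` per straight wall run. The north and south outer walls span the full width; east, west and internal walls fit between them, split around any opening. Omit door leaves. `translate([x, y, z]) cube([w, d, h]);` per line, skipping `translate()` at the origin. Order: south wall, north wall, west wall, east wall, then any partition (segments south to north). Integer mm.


cube([7000, 100, 2800]);
translate([0, 2900, 0]) cube([7000, 100, 2800]);
translate([0, 100, 0]) cube([100, 2800, 2800]);
translate([6900, 100, 0]) cube([100, 2800, 2800]);


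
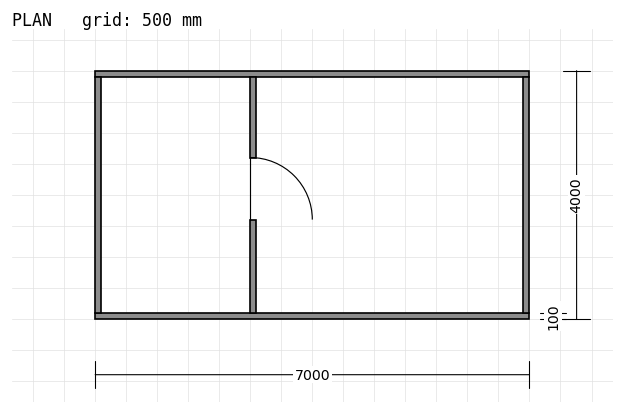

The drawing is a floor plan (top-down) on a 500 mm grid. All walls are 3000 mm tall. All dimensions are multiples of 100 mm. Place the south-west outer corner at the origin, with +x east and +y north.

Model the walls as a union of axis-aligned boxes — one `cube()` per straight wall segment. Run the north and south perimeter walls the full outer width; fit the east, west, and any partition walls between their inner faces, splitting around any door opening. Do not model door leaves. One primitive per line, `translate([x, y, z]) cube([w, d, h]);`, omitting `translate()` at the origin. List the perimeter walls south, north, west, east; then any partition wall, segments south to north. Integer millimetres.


cube([7000, 100, 3000]);
translate([0, 3900, 0]) cube([7000, 100, 3000]);
translate([0, 100, 0]) cube([100, 3800, 3000]);
translate([6900, 100, 0]) cube([100, 3800, 3000]);
translate([2500, 100, 0]) cube([100, 1500, 3000]);
translate([2500, 2600, 0]) cube([100, 1300, 3000]);


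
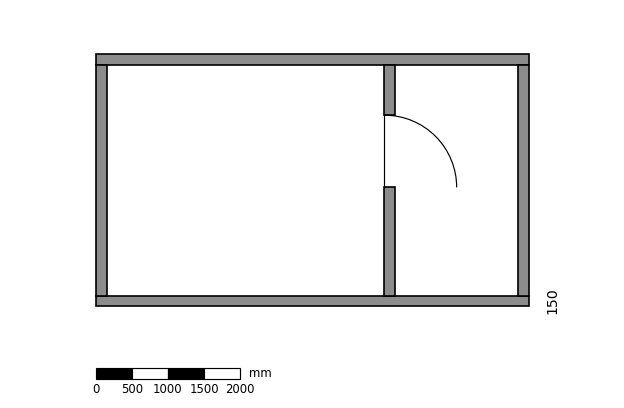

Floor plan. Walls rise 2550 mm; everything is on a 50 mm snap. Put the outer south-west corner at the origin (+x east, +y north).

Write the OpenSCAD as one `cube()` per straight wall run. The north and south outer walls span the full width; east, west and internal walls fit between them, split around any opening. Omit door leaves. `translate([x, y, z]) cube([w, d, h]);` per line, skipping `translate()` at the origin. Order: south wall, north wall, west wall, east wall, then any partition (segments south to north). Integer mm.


cube([6000, 150, 2550]);
translate([0, 3350, 0]) cube([6000, 150, 2550]);
translate([0, 150, 0]) cube([150, 3200, 2550]);
translate([5850, 150, 0]) cube([150, 3200, 2550]);
translate([4000, 150, 0]) cube([150, 1500, 2550]);
translate([4000, 2650, 0]) cube([150, 700, 2550]);


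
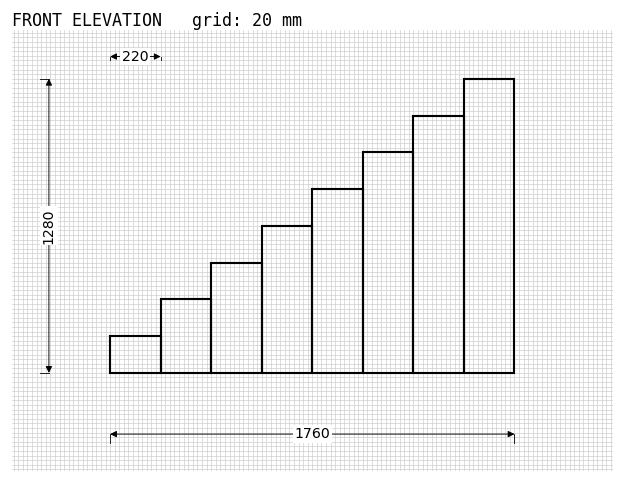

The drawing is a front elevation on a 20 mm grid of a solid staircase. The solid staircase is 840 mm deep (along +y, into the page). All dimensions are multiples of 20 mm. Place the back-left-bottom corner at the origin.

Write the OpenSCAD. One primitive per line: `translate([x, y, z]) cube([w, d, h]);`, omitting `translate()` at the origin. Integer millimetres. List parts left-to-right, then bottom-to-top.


cube([220, 840, 160]);
translate([220, 0, 0]) cube([220, 840, 320]);
translate([440, 0, 0]) cube([220, 840, 480]);
translate([660, 0, 0]) cube([220, 840, 640]);
translate([880, 0, 0]) cube([220, 840, 800]);
translate([1100, 0, 0]) cube([220, 840, 960]);
translate([1320, 0, 0]) cube([220, 840, 1120]);
translate([1540, 0, 0]) cube([220, 840, 1280]);
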